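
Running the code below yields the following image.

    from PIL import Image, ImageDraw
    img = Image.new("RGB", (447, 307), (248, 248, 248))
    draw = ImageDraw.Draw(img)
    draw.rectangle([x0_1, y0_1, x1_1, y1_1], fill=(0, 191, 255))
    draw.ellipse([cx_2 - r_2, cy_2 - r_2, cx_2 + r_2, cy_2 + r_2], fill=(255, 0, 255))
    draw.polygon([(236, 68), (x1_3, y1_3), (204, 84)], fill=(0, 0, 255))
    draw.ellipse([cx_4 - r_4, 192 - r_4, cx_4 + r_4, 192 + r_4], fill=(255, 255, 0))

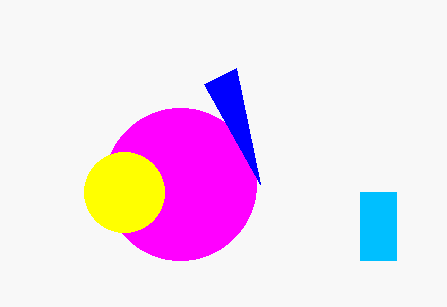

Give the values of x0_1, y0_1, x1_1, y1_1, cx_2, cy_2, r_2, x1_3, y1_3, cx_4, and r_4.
x0_1 = 360; y0_1 = 192; x1_1 = 396; y1_1 = 260; cx_2 = 180; cy_2 = 184; r_2 = 76; x1_3 = 260; y1_3 = 184; cx_4 = 124; r_4 = 40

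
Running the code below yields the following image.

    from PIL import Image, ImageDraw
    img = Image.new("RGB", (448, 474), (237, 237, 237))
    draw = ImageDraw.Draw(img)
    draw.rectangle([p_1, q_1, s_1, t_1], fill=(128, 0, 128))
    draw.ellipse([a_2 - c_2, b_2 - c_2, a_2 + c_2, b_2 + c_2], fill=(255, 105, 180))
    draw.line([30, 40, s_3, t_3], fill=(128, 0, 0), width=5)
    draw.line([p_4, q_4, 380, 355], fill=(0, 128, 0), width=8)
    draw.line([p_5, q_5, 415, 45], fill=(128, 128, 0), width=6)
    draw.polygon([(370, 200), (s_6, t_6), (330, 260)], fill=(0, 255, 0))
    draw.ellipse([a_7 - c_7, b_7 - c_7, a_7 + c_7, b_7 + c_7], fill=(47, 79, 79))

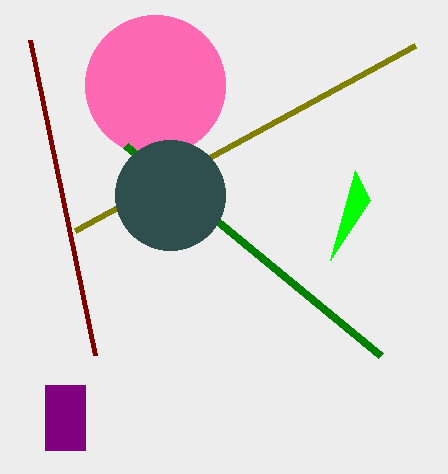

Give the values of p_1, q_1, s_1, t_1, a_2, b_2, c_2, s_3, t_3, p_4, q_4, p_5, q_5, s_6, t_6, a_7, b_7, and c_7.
p_1 = 45, q_1 = 385, s_1 = 85, t_1 = 450, a_2 = 155, b_2 = 85, c_2 = 70, s_3 = 95, t_3 = 355, p_4 = 125, q_4 = 145, p_5 = 75, q_5 = 230, s_6 = 355, t_6 = 170, a_7 = 170, b_7 = 195, c_7 = 55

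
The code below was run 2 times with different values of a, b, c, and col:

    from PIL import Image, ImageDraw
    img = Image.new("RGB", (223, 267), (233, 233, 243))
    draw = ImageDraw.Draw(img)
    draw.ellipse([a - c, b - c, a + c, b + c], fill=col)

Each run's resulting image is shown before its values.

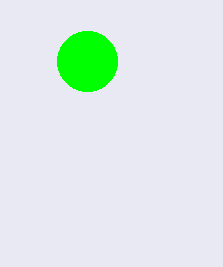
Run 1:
a = 87, b = 61, c = 30, col = 'lime'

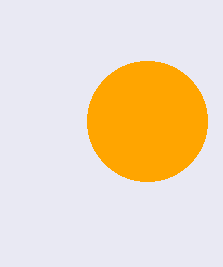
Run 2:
a = 147, b = 121, c = 60, col = 'orange'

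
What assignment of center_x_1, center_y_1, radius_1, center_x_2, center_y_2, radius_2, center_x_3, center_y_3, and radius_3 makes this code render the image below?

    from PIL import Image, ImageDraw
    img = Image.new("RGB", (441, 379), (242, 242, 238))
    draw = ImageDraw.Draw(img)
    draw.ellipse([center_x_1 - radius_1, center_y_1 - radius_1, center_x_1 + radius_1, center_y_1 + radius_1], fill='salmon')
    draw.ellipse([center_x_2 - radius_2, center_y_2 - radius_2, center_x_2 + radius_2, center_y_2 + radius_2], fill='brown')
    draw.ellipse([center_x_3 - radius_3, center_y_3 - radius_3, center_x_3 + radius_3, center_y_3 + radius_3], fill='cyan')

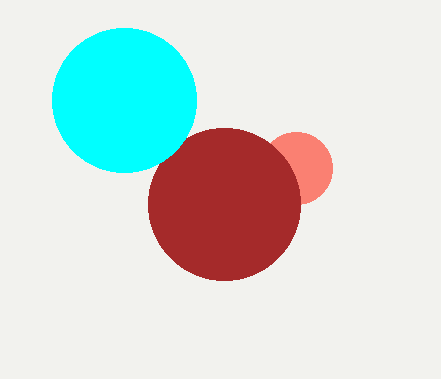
center_x_1 = 296
center_y_1 = 168
radius_1 = 36
center_x_2 = 224
center_y_2 = 204
radius_2 = 76
center_x_3 = 124
center_y_3 = 100
radius_3 = 72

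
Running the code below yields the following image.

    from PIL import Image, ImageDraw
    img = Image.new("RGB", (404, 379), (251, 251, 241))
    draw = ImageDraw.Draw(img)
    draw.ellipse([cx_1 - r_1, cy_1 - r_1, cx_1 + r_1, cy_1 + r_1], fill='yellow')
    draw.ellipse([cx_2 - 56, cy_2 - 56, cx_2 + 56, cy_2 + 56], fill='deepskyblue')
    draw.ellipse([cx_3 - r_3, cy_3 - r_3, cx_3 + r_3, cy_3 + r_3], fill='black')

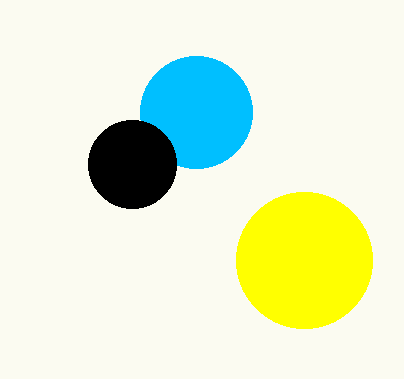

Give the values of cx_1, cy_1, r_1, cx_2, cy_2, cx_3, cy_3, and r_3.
cx_1 = 304
cy_1 = 260
r_1 = 68
cx_2 = 196
cy_2 = 112
cx_3 = 132
cy_3 = 164
r_3 = 44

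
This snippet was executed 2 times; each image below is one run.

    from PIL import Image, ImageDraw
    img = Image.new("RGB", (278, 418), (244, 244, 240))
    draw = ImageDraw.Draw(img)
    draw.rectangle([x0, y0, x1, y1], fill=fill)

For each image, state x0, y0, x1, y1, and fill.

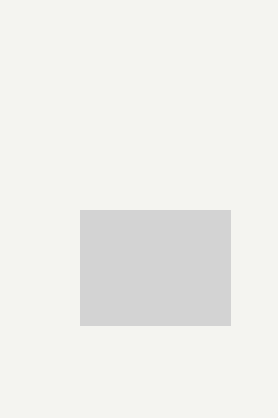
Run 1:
x0 = 80
y0 = 210
x1 = 230
y1 = 325
fill = 'lightgray'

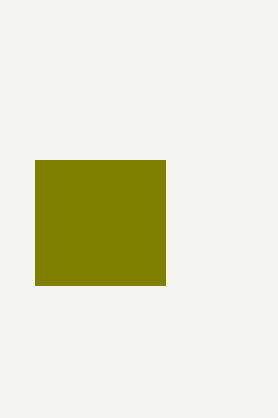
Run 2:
x0 = 35, y0 = 160, x1 = 165, y1 = 285, fill = 'olive'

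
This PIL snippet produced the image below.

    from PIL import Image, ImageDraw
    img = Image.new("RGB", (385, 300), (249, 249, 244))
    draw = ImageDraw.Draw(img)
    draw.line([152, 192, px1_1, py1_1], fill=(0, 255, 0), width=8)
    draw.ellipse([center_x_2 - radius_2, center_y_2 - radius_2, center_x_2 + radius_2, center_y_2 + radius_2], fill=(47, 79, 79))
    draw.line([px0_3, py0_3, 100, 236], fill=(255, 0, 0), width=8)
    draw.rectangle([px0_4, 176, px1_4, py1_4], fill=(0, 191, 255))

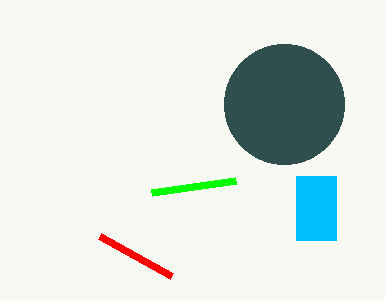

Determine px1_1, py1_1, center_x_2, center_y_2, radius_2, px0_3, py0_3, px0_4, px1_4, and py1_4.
px1_1 = 236
py1_1 = 180
center_x_2 = 284
center_y_2 = 104
radius_2 = 60
px0_3 = 172
py0_3 = 276
px0_4 = 296
px1_4 = 336
py1_4 = 240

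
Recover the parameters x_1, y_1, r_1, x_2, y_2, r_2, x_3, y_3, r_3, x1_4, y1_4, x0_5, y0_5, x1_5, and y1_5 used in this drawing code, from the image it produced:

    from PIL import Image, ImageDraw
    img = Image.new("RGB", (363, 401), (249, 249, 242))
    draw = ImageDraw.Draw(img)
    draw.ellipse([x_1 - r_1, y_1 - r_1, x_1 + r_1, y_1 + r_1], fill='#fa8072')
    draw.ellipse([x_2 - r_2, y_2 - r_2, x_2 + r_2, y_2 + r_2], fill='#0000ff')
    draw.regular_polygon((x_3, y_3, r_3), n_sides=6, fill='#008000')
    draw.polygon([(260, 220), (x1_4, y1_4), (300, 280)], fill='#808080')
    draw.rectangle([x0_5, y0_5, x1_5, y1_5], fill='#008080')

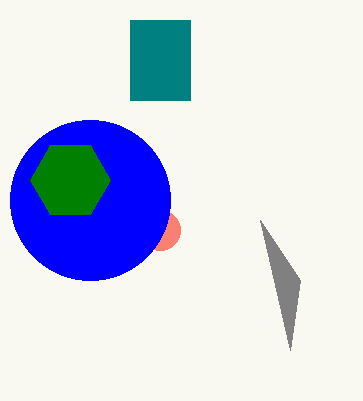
x_1 = 160
y_1 = 230
r_1 = 20
x_2 = 90
y_2 = 200
r_2 = 80
x_3 = 70
y_3 = 180
r_3 = 40
x1_4 = 290
y1_4 = 350
x0_5 = 130
y0_5 = 20
x1_5 = 190
y1_5 = 100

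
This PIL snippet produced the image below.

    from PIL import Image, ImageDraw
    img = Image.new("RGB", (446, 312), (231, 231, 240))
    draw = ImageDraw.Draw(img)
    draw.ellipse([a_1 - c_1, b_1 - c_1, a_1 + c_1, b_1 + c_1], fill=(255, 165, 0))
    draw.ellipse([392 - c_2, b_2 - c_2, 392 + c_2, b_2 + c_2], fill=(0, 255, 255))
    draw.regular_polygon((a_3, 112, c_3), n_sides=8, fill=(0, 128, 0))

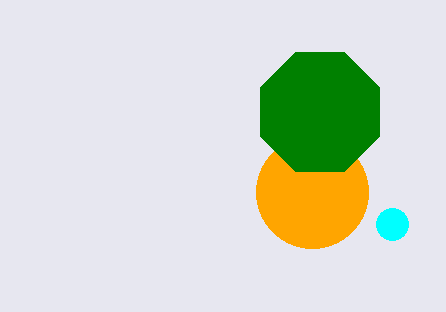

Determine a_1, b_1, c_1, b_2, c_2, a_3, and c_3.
a_1 = 312; b_1 = 192; c_1 = 56; b_2 = 224; c_2 = 16; a_3 = 320; c_3 = 64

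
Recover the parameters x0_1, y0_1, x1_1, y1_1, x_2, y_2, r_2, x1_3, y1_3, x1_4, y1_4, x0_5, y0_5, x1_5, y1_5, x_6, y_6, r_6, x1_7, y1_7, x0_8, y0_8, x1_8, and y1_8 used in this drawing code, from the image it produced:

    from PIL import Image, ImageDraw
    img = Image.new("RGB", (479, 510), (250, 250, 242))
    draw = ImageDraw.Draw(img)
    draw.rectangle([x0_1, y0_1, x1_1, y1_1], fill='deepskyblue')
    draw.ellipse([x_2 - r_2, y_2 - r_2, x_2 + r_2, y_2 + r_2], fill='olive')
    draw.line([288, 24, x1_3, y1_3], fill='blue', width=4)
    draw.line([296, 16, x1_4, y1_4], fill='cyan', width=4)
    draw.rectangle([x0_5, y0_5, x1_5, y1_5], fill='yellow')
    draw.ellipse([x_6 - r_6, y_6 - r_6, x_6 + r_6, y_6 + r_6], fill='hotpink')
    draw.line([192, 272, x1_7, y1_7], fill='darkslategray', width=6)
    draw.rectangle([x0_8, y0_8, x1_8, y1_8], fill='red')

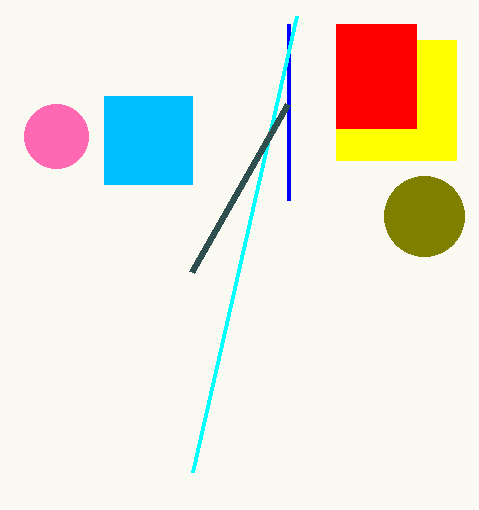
x0_1 = 104, y0_1 = 96, x1_1 = 192, y1_1 = 184, x_2 = 424, y_2 = 216, r_2 = 40, x1_3 = 288, y1_3 = 200, x1_4 = 192, y1_4 = 472, x0_5 = 336, y0_5 = 40, x1_5 = 456, y1_5 = 160, x_6 = 56, y_6 = 136, r_6 = 32, x1_7 = 288, y1_7 = 104, x0_8 = 336, y0_8 = 24, x1_8 = 416, y1_8 = 128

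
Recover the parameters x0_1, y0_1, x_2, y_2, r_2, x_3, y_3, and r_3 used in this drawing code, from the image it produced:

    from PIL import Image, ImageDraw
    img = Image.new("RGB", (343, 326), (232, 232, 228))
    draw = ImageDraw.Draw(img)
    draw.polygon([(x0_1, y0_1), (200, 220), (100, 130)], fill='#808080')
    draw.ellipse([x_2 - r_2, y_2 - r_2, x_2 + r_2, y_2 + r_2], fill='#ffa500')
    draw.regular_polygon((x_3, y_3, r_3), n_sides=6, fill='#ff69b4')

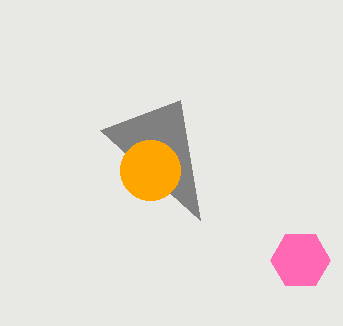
x0_1 = 180
y0_1 = 100
x_2 = 150
y_2 = 170
r_2 = 30
x_3 = 300
y_3 = 260
r_3 = 30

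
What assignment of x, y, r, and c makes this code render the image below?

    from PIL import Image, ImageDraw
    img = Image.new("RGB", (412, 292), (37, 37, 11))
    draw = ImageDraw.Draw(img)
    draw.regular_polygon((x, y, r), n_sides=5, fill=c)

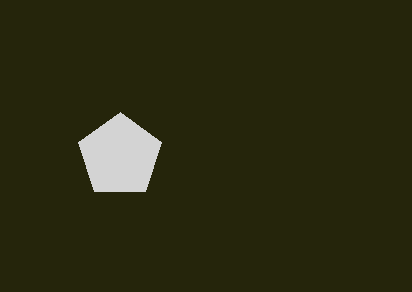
x = 120; y = 156; r = 44; c = 'lightgray'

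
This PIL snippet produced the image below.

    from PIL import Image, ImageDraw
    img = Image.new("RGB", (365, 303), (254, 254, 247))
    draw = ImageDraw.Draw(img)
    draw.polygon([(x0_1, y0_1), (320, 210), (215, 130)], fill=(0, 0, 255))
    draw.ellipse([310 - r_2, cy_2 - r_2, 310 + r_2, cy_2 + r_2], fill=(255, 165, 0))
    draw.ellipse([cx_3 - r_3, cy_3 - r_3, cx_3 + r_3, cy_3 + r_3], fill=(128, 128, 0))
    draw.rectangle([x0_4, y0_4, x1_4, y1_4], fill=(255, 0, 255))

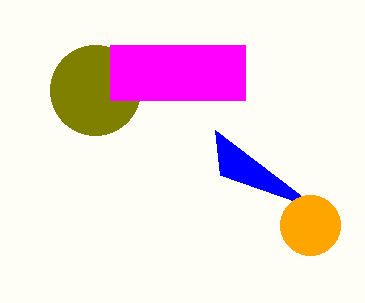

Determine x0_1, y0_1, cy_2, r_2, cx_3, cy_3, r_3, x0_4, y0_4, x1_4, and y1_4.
x0_1 = 220, y0_1 = 175, cy_2 = 225, r_2 = 30, cx_3 = 95, cy_3 = 90, r_3 = 45, x0_4 = 110, y0_4 = 45, x1_4 = 245, y1_4 = 100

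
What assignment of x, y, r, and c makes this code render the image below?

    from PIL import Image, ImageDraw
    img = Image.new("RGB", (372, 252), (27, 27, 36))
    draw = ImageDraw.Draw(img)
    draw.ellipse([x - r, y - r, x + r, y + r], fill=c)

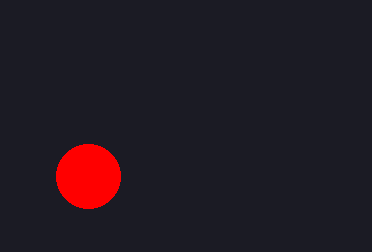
x = 88; y = 176; r = 32; c = 'red'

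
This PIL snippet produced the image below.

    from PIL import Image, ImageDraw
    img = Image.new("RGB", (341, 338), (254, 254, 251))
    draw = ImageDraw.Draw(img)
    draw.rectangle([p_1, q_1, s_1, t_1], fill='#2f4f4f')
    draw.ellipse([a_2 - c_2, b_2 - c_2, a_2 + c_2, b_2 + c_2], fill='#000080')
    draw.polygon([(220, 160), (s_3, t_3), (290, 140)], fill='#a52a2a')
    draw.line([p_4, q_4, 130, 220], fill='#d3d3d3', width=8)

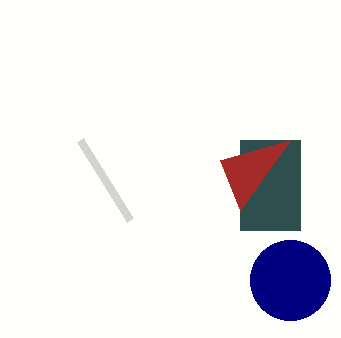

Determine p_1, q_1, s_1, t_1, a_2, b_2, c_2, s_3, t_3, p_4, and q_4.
p_1 = 240, q_1 = 140, s_1 = 300, t_1 = 230, a_2 = 290, b_2 = 280, c_2 = 40, s_3 = 240, t_3 = 210, p_4 = 80, q_4 = 140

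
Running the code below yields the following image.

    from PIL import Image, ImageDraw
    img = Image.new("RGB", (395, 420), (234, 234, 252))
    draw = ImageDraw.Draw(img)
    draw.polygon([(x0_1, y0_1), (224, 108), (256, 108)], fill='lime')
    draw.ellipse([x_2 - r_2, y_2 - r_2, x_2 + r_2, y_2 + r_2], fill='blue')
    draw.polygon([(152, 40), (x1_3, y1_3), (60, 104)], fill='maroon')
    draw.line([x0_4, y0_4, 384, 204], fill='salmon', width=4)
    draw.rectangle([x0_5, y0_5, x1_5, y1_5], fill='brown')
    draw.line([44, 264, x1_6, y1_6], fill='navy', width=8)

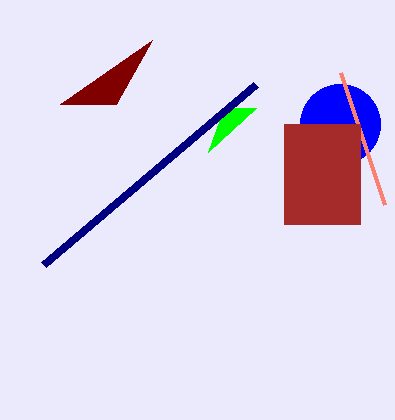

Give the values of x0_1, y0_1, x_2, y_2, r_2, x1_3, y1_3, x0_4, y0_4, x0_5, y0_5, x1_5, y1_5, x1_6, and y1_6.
x0_1 = 208
y0_1 = 152
x_2 = 340
y_2 = 124
r_2 = 40
x1_3 = 116
y1_3 = 104
x0_4 = 340
y0_4 = 72
x0_5 = 284
y0_5 = 124
x1_5 = 360
y1_5 = 224
x1_6 = 256
y1_6 = 84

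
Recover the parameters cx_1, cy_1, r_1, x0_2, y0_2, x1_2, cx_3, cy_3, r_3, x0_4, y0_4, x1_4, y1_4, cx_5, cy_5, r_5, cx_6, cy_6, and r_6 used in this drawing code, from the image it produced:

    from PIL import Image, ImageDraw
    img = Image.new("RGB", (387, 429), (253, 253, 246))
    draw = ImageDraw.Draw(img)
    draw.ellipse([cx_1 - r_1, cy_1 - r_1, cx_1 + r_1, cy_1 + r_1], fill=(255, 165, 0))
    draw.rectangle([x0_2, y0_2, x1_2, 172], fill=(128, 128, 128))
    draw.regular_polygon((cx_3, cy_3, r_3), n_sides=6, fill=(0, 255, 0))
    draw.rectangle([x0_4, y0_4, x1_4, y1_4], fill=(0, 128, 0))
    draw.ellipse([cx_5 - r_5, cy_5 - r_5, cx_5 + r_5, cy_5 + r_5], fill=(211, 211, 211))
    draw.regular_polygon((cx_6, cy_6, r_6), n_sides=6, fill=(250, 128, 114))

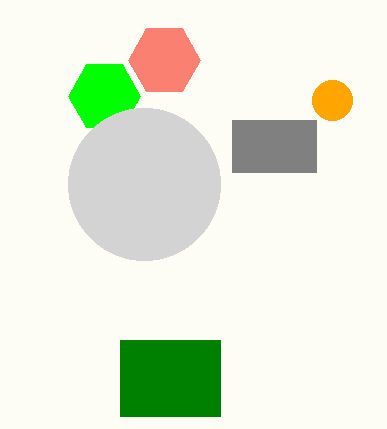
cx_1 = 332; cy_1 = 100; r_1 = 20; x0_2 = 232; y0_2 = 120; x1_2 = 316; cx_3 = 104; cy_3 = 96; r_3 = 36; x0_4 = 120; y0_4 = 340; x1_4 = 220; y1_4 = 416; cx_5 = 144; cy_5 = 184; r_5 = 76; cx_6 = 164; cy_6 = 60; r_6 = 36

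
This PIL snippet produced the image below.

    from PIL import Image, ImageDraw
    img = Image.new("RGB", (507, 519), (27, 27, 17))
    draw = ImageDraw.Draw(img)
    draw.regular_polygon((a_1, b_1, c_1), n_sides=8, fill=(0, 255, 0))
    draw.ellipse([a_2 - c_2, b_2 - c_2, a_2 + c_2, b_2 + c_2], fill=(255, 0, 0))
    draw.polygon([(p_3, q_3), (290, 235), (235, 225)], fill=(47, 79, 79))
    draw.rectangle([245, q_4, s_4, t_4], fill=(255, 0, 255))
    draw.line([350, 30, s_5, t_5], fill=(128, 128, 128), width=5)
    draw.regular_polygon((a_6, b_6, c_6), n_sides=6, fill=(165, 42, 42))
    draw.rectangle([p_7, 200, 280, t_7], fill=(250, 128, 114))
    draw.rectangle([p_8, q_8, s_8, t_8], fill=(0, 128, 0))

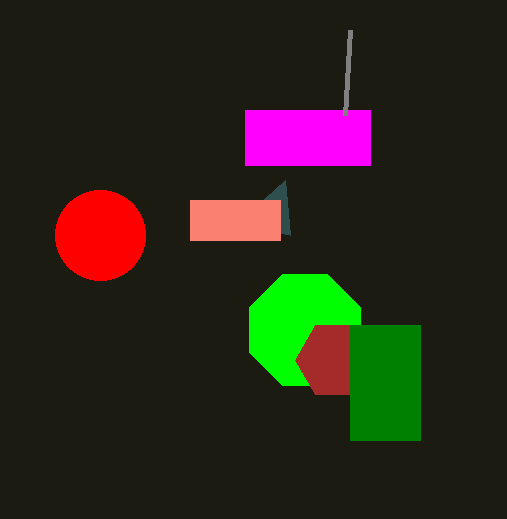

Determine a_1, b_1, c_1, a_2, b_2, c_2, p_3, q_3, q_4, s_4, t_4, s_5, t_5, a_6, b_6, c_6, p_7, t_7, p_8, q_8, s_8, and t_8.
a_1 = 305, b_1 = 330, c_1 = 60, a_2 = 100, b_2 = 235, c_2 = 45, p_3 = 285, q_3 = 180, q_4 = 110, s_4 = 370, t_4 = 165, s_5 = 345, t_5 = 115, a_6 = 335, b_6 = 360, c_6 = 40, p_7 = 190, t_7 = 240, p_8 = 350, q_8 = 325, s_8 = 420, t_8 = 440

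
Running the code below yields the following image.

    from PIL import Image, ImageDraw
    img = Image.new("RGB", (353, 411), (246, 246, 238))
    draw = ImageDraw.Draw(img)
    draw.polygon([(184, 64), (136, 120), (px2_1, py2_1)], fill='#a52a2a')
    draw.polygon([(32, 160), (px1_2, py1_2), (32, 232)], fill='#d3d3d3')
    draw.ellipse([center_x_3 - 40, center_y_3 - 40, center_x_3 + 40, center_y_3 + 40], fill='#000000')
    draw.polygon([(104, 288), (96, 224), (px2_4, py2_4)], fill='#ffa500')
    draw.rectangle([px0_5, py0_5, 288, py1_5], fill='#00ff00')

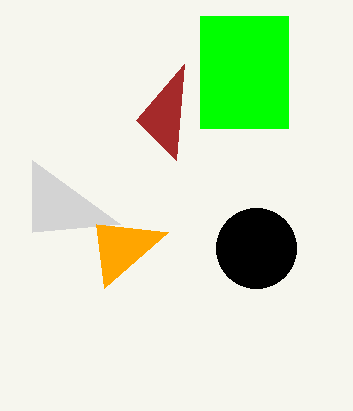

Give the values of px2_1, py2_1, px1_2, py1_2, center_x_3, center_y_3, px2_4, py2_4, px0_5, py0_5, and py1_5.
px2_1 = 176; py2_1 = 160; px1_2 = 120; py1_2 = 224; center_x_3 = 256; center_y_3 = 248; px2_4 = 168; py2_4 = 232; px0_5 = 200; py0_5 = 16; py1_5 = 128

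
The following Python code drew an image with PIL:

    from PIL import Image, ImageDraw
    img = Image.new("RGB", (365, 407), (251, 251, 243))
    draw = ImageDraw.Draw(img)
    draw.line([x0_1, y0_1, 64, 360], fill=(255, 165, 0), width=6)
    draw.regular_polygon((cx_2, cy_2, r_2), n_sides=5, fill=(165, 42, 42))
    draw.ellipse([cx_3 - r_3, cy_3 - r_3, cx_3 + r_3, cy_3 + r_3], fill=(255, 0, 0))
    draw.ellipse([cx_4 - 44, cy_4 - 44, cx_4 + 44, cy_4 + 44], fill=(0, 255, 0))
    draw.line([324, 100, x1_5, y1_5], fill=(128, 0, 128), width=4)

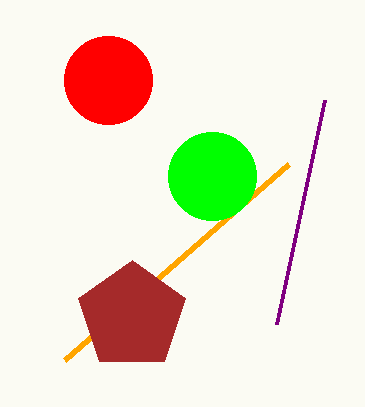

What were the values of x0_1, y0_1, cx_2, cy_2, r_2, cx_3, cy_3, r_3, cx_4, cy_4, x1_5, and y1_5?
x0_1 = 288; y0_1 = 164; cx_2 = 132; cy_2 = 316; r_2 = 56; cx_3 = 108; cy_3 = 80; r_3 = 44; cx_4 = 212; cy_4 = 176; x1_5 = 276; y1_5 = 324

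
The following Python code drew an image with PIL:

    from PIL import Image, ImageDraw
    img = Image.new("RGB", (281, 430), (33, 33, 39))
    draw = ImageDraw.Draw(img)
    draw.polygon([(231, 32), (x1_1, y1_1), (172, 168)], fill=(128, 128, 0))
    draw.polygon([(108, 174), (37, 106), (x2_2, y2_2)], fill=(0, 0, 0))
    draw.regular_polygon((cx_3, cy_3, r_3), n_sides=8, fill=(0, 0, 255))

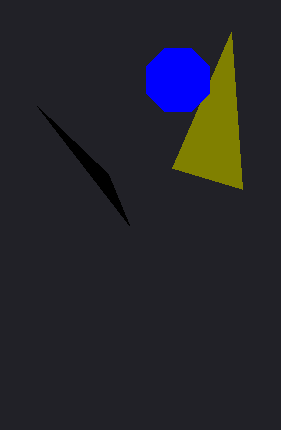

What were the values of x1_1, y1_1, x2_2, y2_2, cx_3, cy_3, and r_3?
x1_1 = 242, y1_1 = 189, x2_2 = 129, y2_2 = 225, cx_3 = 178, cy_3 = 80, r_3 = 34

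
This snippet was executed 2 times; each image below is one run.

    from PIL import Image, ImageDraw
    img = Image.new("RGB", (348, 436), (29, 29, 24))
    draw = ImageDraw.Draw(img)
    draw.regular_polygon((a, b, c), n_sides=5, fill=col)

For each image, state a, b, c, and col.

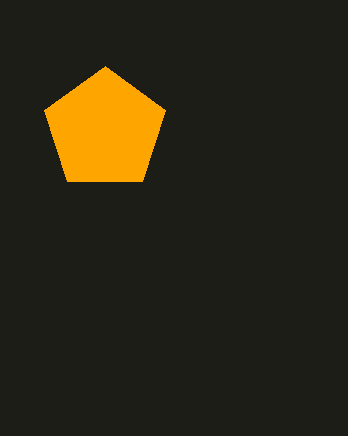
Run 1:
a = 105
b = 130
c = 64
col = 'orange'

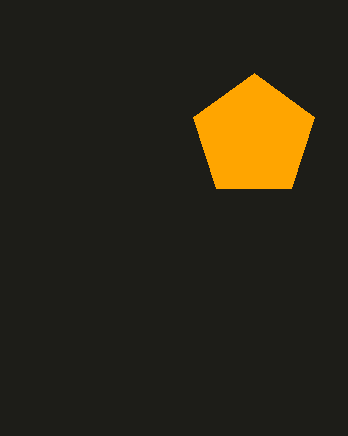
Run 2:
a = 254
b = 137
c = 64
col = 'orange'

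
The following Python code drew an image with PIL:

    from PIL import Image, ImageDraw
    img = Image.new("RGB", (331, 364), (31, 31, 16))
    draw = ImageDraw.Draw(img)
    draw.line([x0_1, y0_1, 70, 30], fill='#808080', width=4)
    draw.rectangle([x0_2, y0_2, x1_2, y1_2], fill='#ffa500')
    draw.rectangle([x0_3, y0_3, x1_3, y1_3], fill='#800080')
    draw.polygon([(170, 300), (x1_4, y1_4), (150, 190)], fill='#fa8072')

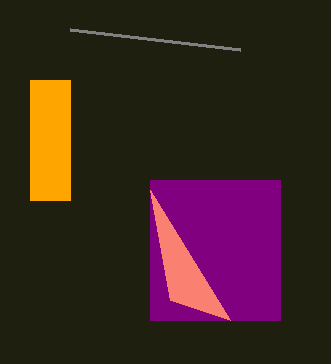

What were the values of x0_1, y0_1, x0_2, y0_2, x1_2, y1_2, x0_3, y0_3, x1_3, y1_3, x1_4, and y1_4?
x0_1 = 240
y0_1 = 50
x0_2 = 30
y0_2 = 80
x1_2 = 70
y1_2 = 200
x0_3 = 150
y0_3 = 180
x1_3 = 280
y1_3 = 320
x1_4 = 230
y1_4 = 320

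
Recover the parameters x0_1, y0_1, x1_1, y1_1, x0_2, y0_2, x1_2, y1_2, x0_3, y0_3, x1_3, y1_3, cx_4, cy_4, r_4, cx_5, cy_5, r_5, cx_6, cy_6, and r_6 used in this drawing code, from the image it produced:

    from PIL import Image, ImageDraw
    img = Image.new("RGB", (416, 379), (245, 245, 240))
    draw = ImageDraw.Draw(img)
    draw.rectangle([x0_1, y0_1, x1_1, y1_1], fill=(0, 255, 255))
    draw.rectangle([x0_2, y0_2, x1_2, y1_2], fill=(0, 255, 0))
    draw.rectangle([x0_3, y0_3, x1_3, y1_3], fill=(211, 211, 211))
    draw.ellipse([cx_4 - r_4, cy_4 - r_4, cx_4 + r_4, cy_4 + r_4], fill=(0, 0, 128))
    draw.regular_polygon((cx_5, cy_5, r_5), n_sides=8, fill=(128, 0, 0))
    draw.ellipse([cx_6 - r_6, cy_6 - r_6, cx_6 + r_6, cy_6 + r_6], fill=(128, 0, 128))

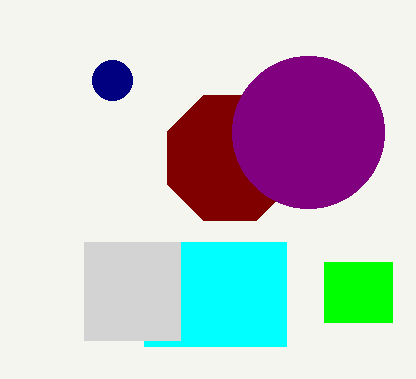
x0_1 = 144; y0_1 = 242; x1_1 = 286; y1_1 = 346; x0_2 = 324; y0_2 = 262; x1_2 = 392; y1_2 = 322; x0_3 = 84; y0_3 = 242; x1_3 = 180; y1_3 = 340; cx_4 = 112; cy_4 = 80; r_4 = 20; cx_5 = 230; cy_5 = 158; r_5 = 68; cx_6 = 308; cy_6 = 132; r_6 = 76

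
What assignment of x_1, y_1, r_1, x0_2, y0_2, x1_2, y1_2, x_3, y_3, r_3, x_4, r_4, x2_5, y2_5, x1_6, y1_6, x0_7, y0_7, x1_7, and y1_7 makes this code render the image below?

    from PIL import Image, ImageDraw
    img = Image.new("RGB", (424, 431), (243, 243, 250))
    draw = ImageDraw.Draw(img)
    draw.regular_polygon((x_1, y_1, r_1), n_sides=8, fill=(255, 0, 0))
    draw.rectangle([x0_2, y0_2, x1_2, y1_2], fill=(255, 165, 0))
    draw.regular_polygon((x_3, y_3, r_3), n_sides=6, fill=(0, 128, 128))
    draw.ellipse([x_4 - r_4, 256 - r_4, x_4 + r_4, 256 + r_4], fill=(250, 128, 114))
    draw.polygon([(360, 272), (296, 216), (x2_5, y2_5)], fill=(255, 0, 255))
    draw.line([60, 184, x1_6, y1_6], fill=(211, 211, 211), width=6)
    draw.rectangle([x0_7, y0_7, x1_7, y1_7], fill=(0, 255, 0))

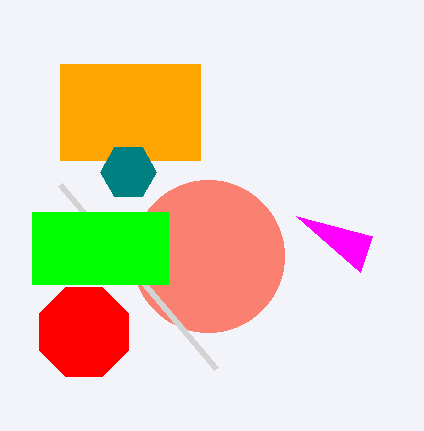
x_1 = 84; y_1 = 332; r_1 = 48; x0_2 = 60; y0_2 = 64; x1_2 = 200; y1_2 = 160; x_3 = 128; y_3 = 172; r_3 = 28; x_4 = 208; r_4 = 76; x2_5 = 372; y2_5 = 236; x1_6 = 216; y1_6 = 368; x0_7 = 32; y0_7 = 212; x1_7 = 168; y1_7 = 284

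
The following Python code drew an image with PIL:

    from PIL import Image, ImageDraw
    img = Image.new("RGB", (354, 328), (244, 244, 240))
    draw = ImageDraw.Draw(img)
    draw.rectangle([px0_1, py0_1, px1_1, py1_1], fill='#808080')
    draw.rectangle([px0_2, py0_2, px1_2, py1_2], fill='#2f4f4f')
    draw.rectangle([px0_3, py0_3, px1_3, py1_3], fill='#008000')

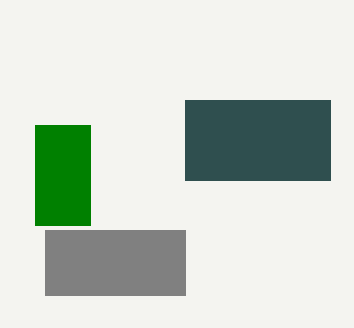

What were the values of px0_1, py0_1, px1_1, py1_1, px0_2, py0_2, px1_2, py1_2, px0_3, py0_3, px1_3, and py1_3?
px0_1 = 45; py0_1 = 230; px1_1 = 185; py1_1 = 295; px0_2 = 185; py0_2 = 100; px1_2 = 330; py1_2 = 180; px0_3 = 35; py0_3 = 125; px1_3 = 90; py1_3 = 225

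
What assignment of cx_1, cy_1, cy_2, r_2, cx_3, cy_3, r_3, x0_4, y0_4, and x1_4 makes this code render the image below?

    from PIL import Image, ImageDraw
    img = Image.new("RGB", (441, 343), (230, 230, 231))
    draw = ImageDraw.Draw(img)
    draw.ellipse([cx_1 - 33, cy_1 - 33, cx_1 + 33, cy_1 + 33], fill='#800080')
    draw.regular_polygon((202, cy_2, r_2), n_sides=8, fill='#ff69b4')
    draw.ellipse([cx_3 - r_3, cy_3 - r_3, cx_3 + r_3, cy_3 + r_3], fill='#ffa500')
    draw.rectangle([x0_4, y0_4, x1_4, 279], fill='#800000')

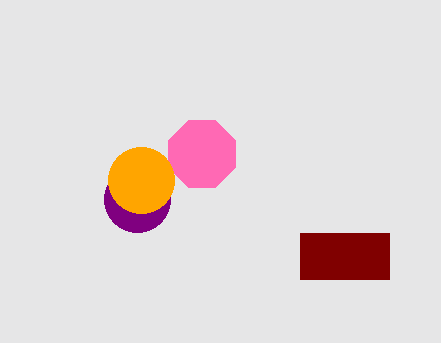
cx_1 = 137; cy_1 = 199; cy_2 = 154; r_2 = 36; cx_3 = 141; cy_3 = 180; r_3 = 33; x0_4 = 300; y0_4 = 233; x1_4 = 389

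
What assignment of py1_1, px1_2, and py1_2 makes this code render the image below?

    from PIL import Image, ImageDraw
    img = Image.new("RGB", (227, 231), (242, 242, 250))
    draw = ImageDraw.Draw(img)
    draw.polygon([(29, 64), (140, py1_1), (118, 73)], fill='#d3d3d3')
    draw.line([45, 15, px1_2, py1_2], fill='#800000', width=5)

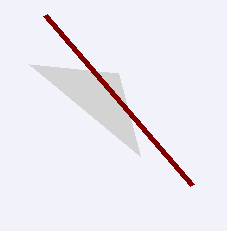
py1_1 = 156
px1_2 = 192
py1_2 = 185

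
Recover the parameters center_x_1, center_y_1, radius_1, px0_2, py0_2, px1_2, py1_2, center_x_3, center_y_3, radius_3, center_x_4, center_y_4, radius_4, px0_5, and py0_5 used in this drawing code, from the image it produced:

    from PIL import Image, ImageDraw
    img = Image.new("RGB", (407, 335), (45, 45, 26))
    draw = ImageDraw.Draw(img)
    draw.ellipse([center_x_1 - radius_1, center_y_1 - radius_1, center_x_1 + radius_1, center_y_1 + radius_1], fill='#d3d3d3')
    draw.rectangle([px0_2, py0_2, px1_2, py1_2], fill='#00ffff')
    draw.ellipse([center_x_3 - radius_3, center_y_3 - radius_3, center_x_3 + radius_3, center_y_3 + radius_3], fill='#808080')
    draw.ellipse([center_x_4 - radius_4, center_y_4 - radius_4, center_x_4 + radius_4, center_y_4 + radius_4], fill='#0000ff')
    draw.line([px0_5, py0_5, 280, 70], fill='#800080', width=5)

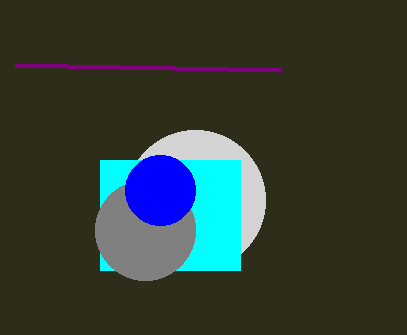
center_x_1 = 195, center_y_1 = 200, radius_1 = 70, px0_2 = 100, py0_2 = 160, px1_2 = 240, py1_2 = 270, center_x_3 = 145, center_y_3 = 230, radius_3 = 50, center_x_4 = 160, center_y_4 = 190, radius_4 = 35, px0_5 = 15, py0_5 = 65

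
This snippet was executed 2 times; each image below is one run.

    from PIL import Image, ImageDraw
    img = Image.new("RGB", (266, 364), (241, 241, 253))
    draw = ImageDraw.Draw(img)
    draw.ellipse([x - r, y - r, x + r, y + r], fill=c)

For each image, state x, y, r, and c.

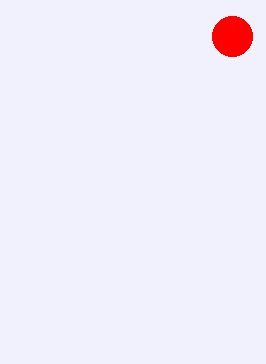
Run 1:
x = 232
y = 36
r = 20
c = 'red'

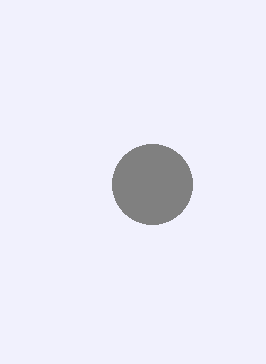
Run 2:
x = 152; y = 184; r = 40; c = 'gray'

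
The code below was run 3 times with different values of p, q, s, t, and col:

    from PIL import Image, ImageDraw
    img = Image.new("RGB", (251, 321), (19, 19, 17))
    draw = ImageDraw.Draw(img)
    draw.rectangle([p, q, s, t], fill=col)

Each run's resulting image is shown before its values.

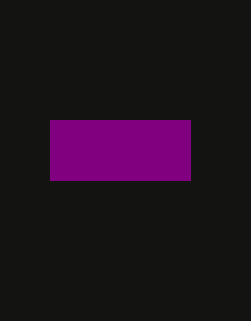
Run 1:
p = 50; q = 120; s = 190; t = 180; col = 'purple'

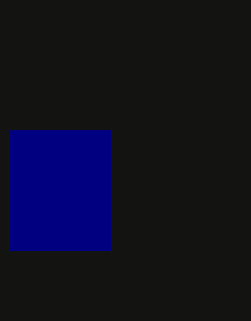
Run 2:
p = 10; q = 130; s = 110; t = 250; col = 'navy'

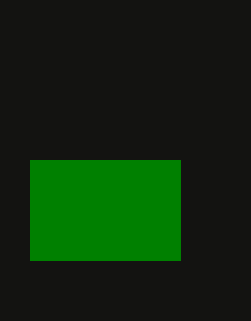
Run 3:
p = 30, q = 160, s = 180, t = 260, col = 'green'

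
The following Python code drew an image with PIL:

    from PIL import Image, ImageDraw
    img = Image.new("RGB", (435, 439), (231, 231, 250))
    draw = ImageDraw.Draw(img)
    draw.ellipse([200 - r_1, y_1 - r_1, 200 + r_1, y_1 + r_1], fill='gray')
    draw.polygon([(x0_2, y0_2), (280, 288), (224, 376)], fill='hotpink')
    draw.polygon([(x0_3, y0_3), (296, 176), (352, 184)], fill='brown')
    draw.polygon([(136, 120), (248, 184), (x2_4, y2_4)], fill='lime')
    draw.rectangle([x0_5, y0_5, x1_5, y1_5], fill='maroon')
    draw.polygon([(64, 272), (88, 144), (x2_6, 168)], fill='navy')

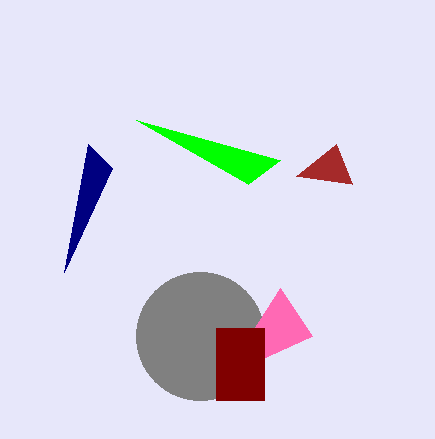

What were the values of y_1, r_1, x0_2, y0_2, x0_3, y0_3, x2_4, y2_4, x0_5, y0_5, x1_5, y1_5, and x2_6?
y_1 = 336
r_1 = 64
x0_2 = 312
y0_2 = 336
x0_3 = 336
y0_3 = 144
x2_4 = 280
y2_4 = 160
x0_5 = 216
y0_5 = 328
x1_5 = 264
y1_5 = 400
x2_6 = 112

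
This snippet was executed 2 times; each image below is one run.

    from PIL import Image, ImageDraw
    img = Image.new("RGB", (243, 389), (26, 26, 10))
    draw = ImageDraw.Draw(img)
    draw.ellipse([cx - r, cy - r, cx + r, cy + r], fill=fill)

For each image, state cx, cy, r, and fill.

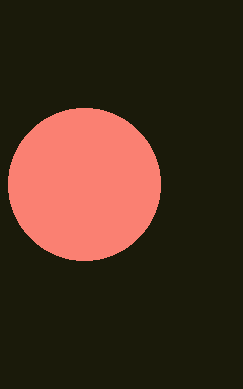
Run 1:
cx = 84, cy = 184, r = 76, fill = 'salmon'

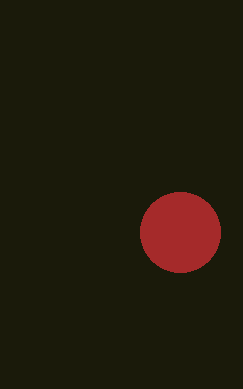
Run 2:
cx = 180
cy = 232
r = 40
fill = 'brown'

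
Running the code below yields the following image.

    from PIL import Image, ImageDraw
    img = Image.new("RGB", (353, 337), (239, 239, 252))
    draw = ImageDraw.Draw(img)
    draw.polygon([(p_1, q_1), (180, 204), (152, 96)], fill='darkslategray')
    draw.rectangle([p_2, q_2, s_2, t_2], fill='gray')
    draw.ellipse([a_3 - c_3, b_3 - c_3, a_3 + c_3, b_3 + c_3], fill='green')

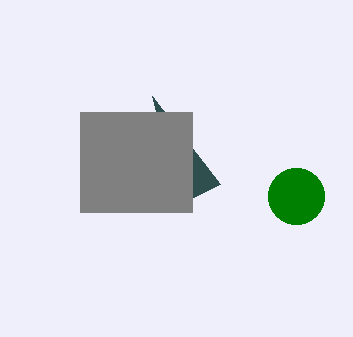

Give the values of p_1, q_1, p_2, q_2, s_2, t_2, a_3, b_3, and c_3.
p_1 = 220, q_1 = 184, p_2 = 80, q_2 = 112, s_2 = 192, t_2 = 212, a_3 = 296, b_3 = 196, c_3 = 28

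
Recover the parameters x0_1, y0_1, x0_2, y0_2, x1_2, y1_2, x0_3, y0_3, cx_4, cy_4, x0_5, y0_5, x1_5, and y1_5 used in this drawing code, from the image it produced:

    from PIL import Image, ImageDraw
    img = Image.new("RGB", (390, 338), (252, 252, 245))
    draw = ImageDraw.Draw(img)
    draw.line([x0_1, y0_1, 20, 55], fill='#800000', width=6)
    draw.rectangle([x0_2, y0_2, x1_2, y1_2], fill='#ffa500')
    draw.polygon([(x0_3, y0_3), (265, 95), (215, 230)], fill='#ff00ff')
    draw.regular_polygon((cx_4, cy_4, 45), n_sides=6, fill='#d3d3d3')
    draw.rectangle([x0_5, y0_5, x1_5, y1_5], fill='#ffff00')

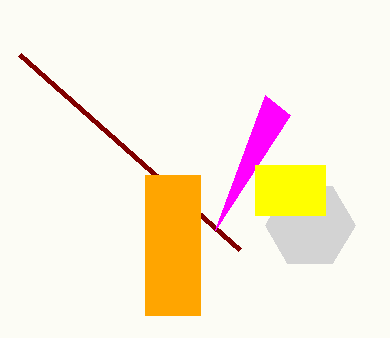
x0_1 = 240
y0_1 = 250
x0_2 = 145
y0_2 = 175
x1_2 = 200
y1_2 = 315
x0_3 = 290
y0_3 = 115
cx_4 = 310
cy_4 = 225
x0_5 = 255
y0_5 = 165
x1_5 = 325
y1_5 = 215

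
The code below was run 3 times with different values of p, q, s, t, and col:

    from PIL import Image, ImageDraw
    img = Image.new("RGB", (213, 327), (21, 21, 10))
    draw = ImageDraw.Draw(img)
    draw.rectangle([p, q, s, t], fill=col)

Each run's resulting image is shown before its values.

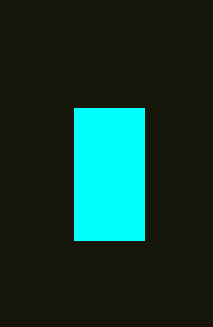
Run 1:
p = 74
q = 108
s = 144
t = 240
col = 'cyan'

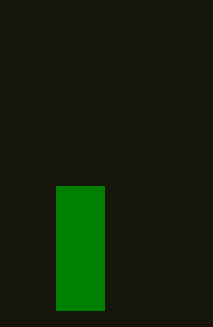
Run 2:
p = 56, q = 186, s = 104, t = 310, col = 'green'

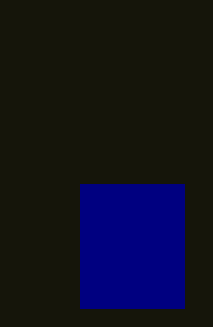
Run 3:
p = 80; q = 184; s = 184; t = 308; col = 'navy'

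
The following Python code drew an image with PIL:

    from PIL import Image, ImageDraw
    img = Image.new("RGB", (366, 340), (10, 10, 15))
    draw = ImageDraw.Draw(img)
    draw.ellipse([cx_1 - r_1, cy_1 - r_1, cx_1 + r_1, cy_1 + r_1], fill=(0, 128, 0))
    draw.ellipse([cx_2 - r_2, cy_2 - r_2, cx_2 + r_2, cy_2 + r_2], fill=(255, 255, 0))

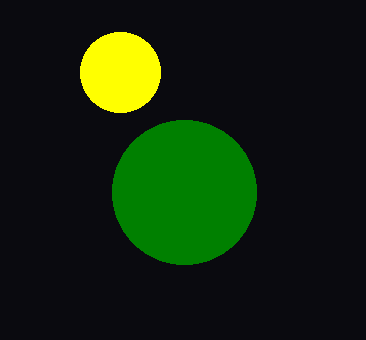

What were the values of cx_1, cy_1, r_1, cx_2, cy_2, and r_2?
cx_1 = 184, cy_1 = 192, r_1 = 72, cx_2 = 120, cy_2 = 72, r_2 = 40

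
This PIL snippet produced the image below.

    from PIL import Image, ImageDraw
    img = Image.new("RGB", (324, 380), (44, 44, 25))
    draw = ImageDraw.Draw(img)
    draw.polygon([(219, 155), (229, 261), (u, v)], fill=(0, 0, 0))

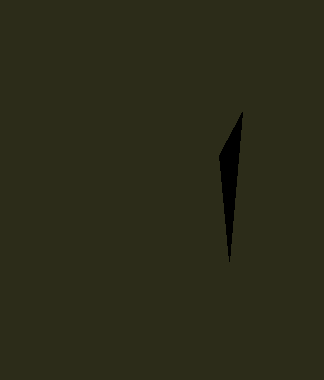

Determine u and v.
u = 242, v = 112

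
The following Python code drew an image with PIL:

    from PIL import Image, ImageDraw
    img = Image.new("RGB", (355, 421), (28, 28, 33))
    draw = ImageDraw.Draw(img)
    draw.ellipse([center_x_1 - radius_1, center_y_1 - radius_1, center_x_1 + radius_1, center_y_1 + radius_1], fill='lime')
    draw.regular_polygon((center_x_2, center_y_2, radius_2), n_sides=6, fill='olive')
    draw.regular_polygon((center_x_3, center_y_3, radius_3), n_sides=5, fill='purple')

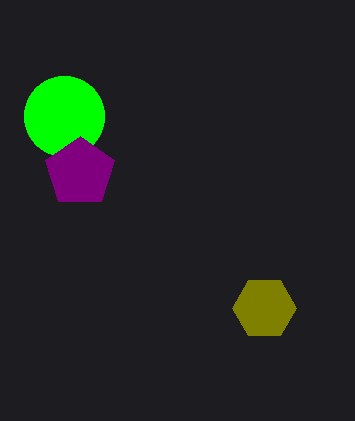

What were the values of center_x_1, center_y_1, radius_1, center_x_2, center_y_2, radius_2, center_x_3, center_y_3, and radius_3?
center_x_1 = 64; center_y_1 = 116; radius_1 = 40; center_x_2 = 264; center_y_2 = 308; radius_2 = 32; center_x_3 = 80; center_y_3 = 172; radius_3 = 36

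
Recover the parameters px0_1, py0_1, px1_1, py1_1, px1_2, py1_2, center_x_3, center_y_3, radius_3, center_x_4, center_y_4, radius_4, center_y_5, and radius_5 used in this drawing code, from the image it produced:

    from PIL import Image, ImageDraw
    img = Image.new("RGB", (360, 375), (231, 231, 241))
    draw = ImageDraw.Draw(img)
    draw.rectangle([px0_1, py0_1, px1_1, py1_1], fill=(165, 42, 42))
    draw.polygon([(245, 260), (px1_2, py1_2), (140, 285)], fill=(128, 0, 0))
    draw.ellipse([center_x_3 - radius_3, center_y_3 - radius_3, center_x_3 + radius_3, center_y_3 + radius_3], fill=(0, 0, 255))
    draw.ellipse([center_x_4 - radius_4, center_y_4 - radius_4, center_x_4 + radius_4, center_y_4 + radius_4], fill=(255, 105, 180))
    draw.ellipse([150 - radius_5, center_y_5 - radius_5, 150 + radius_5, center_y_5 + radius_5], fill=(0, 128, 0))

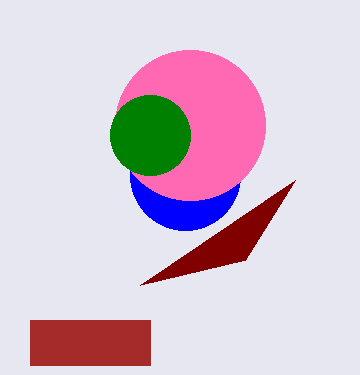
px0_1 = 30; py0_1 = 320; px1_1 = 150; py1_1 = 365; px1_2 = 295; py1_2 = 180; center_x_3 = 185; center_y_3 = 175; radius_3 = 55; center_x_4 = 190; center_y_4 = 125; radius_4 = 75; center_y_5 = 135; radius_5 = 40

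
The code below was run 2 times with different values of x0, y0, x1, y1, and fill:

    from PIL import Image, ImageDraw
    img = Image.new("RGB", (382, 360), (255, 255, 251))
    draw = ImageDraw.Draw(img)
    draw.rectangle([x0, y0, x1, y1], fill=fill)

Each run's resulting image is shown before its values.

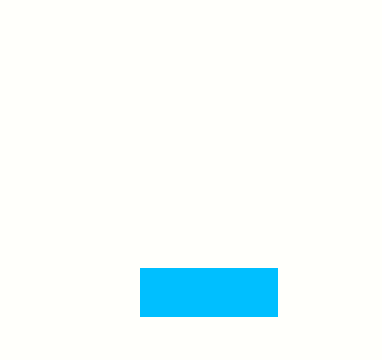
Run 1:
x0 = 140
y0 = 268
x1 = 277
y1 = 316
fill = 'deepskyblue'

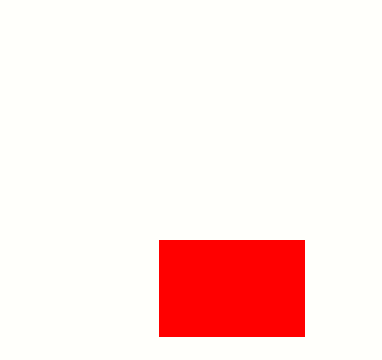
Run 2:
x0 = 159; y0 = 240; x1 = 304; y1 = 336; fill = 'red'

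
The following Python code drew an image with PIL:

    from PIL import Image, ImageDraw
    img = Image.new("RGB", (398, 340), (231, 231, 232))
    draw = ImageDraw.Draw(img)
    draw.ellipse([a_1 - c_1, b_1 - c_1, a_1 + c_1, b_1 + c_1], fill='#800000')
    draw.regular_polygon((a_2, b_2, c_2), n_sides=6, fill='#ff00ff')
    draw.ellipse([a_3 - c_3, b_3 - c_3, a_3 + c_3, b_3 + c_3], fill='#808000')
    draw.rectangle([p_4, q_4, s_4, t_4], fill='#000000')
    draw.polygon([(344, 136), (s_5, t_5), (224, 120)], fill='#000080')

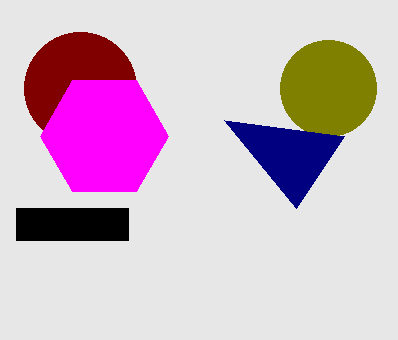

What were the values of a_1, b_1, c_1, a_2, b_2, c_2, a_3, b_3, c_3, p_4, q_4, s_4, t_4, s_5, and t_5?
a_1 = 80; b_1 = 88; c_1 = 56; a_2 = 104; b_2 = 136; c_2 = 64; a_3 = 328; b_3 = 88; c_3 = 48; p_4 = 16; q_4 = 208; s_4 = 128; t_4 = 240; s_5 = 296; t_5 = 208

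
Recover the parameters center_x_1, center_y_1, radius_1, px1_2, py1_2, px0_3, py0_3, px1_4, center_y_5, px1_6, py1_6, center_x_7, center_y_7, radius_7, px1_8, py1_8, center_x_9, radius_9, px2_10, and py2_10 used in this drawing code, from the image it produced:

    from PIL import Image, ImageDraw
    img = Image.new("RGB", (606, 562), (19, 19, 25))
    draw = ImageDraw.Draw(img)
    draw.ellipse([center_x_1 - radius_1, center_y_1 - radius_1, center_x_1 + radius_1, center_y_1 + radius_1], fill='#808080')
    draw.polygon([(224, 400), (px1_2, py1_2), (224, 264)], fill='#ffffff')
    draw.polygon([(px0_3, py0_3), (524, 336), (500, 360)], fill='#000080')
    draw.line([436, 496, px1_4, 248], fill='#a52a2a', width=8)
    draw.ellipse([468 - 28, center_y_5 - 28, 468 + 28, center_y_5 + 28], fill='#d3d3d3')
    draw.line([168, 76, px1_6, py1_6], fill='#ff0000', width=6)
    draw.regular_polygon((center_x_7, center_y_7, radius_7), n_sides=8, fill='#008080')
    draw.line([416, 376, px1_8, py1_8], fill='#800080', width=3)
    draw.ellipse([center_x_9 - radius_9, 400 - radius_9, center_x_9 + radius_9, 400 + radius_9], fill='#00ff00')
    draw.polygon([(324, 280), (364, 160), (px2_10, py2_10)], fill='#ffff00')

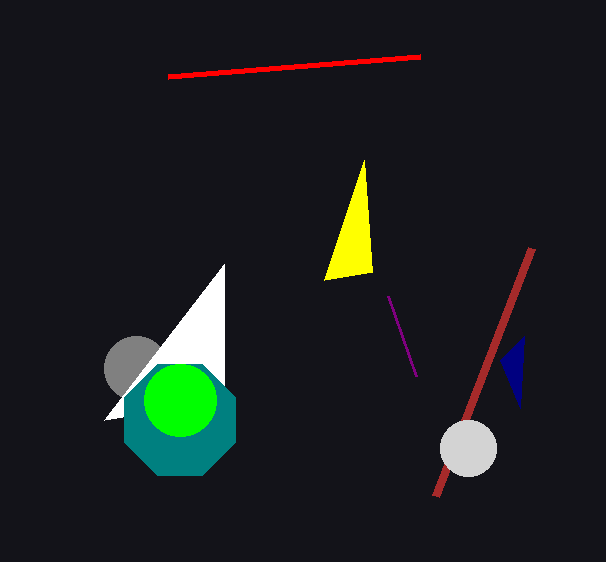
center_x_1 = 136, center_y_1 = 368, radius_1 = 32, px1_2 = 104, py1_2 = 420, px0_3 = 520, py0_3 = 408, px1_4 = 532, center_y_5 = 448, px1_6 = 420, py1_6 = 56, center_x_7 = 180, center_y_7 = 420, radius_7 = 60, px1_8 = 388, py1_8 = 296, center_x_9 = 180, radius_9 = 36, px2_10 = 372, py2_10 = 272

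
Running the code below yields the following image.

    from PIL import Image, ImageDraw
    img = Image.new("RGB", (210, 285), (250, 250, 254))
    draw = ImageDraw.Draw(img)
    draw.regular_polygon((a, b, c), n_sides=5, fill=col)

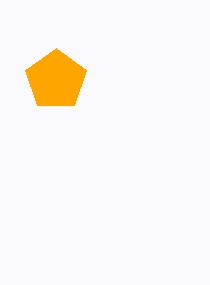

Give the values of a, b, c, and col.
a = 56
b = 80
c = 32
col = 'orange'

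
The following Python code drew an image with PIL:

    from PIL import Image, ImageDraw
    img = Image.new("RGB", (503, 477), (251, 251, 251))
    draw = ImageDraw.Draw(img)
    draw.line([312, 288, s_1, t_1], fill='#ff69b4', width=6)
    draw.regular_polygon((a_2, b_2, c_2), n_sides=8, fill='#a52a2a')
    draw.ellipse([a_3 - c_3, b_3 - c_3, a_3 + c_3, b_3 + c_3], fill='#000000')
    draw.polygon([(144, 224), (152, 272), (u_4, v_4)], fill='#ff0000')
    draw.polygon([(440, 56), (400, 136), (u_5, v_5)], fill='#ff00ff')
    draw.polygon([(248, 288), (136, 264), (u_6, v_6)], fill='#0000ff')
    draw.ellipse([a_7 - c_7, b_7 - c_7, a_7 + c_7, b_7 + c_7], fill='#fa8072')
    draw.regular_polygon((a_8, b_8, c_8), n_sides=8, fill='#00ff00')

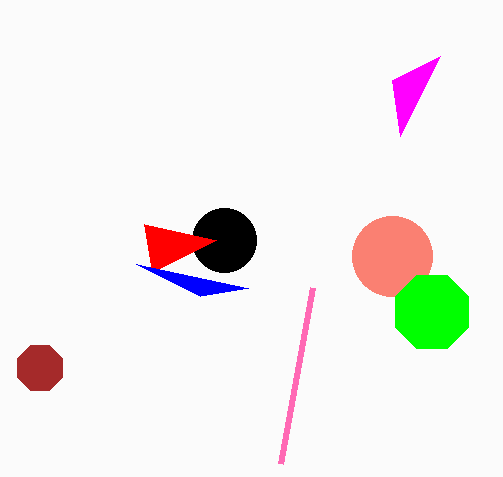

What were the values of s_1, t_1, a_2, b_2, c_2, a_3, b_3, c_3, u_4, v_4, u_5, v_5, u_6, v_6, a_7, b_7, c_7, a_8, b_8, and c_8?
s_1 = 280; t_1 = 464; a_2 = 40; b_2 = 368; c_2 = 24; a_3 = 224; b_3 = 240; c_3 = 32; u_4 = 216; v_4 = 240; u_5 = 392; v_5 = 80; u_6 = 200; v_6 = 296; a_7 = 392; b_7 = 256; c_7 = 40; a_8 = 432; b_8 = 312; c_8 = 40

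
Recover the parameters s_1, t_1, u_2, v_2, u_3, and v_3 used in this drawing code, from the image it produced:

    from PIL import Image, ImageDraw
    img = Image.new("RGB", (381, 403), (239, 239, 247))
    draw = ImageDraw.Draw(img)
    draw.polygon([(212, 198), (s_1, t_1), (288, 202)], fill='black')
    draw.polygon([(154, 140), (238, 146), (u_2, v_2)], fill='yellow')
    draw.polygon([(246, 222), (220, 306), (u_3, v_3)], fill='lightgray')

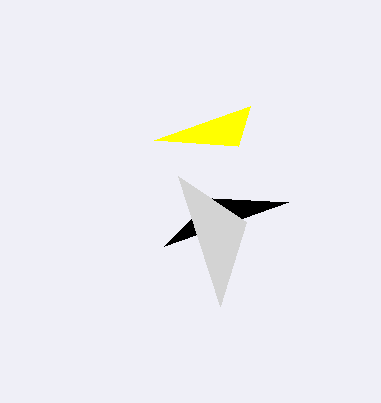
s_1 = 164, t_1 = 246, u_2 = 250, v_2 = 106, u_3 = 178, v_3 = 176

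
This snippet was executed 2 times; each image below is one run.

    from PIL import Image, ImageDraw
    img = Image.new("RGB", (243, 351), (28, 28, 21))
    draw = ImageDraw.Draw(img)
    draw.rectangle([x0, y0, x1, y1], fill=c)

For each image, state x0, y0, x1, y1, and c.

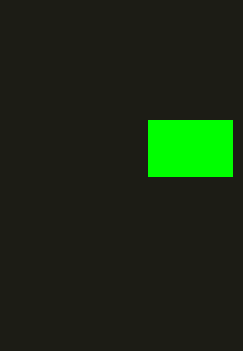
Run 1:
x0 = 148, y0 = 120, x1 = 232, y1 = 176, c = 'lime'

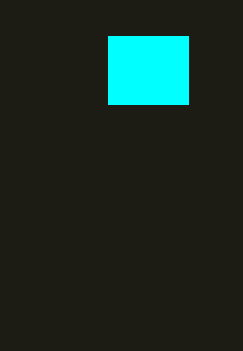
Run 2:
x0 = 108, y0 = 36, x1 = 188, y1 = 104, c = 'cyan'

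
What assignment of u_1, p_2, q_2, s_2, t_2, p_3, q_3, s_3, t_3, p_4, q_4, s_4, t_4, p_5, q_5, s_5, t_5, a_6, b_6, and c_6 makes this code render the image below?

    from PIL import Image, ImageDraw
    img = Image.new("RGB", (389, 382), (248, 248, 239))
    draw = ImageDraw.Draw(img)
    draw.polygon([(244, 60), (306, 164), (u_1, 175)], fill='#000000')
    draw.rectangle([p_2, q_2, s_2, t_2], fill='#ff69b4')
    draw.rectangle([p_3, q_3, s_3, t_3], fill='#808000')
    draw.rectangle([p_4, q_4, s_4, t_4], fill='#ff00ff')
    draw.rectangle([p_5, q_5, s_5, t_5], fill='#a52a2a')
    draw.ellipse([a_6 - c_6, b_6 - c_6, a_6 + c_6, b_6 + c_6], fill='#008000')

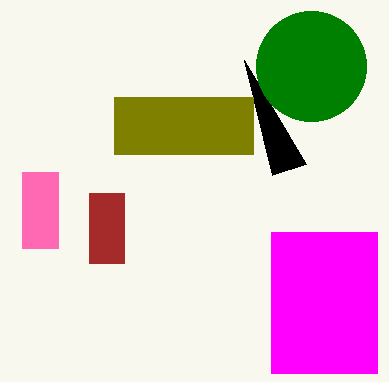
u_1 = 272; p_2 = 22; q_2 = 172; s_2 = 58; t_2 = 248; p_3 = 114; q_3 = 97; s_3 = 253; t_3 = 154; p_4 = 271; q_4 = 232; s_4 = 377; t_4 = 373; p_5 = 89; q_5 = 193; s_5 = 124; t_5 = 263; a_6 = 311; b_6 = 66; c_6 = 55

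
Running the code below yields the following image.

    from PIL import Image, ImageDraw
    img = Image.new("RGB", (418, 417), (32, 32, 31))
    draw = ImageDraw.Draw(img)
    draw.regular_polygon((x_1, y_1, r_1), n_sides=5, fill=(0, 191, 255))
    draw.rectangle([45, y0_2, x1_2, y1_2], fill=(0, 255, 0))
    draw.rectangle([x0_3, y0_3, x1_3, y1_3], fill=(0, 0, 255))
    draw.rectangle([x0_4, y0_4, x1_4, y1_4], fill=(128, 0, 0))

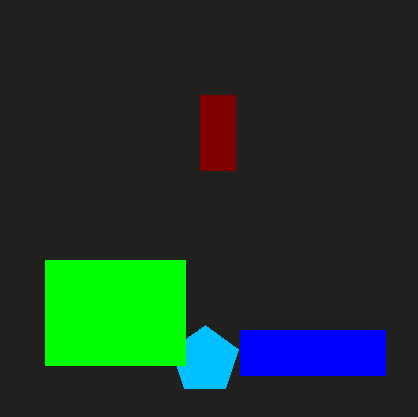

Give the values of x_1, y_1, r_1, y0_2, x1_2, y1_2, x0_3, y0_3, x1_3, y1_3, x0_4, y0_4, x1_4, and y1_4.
x_1 = 205; y_1 = 360; r_1 = 35; y0_2 = 260; x1_2 = 185; y1_2 = 365; x0_3 = 240; y0_3 = 330; x1_3 = 385; y1_3 = 375; x0_4 = 200; y0_4 = 95; x1_4 = 235; y1_4 = 170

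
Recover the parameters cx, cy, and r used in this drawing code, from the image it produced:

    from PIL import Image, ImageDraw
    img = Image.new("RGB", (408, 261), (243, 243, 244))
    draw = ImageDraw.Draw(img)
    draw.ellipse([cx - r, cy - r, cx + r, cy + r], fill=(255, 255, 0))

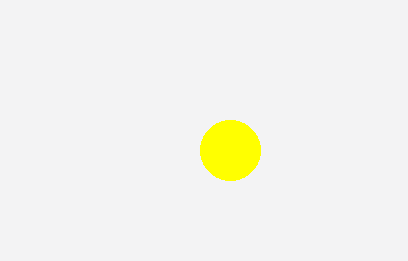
cx = 230
cy = 150
r = 30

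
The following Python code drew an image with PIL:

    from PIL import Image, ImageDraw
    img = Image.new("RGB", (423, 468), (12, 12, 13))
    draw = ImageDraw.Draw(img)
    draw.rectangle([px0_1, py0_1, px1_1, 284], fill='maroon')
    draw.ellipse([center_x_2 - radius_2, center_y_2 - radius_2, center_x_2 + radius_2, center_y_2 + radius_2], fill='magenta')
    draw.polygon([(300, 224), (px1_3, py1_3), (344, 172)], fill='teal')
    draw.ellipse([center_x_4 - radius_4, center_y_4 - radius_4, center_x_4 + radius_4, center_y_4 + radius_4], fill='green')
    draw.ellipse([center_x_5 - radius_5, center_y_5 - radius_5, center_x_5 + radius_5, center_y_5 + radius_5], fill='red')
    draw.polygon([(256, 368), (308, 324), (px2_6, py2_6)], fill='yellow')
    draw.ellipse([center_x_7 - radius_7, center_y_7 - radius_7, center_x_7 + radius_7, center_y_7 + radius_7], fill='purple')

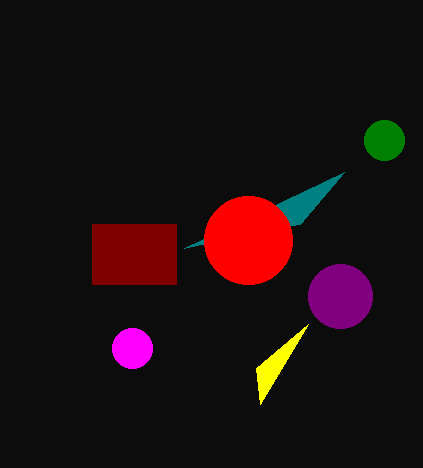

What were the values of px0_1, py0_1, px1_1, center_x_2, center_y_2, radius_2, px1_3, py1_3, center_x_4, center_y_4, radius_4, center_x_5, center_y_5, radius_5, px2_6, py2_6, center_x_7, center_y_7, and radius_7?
px0_1 = 92
py0_1 = 224
px1_1 = 176
center_x_2 = 132
center_y_2 = 348
radius_2 = 20
px1_3 = 184
py1_3 = 248
center_x_4 = 384
center_y_4 = 140
radius_4 = 20
center_x_5 = 248
center_y_5 = 240
radius_5 = 44
px2_6 = 260
py2_6 = 404
center_x_7 = 340
center_y_7 = 296
radius_7 = 32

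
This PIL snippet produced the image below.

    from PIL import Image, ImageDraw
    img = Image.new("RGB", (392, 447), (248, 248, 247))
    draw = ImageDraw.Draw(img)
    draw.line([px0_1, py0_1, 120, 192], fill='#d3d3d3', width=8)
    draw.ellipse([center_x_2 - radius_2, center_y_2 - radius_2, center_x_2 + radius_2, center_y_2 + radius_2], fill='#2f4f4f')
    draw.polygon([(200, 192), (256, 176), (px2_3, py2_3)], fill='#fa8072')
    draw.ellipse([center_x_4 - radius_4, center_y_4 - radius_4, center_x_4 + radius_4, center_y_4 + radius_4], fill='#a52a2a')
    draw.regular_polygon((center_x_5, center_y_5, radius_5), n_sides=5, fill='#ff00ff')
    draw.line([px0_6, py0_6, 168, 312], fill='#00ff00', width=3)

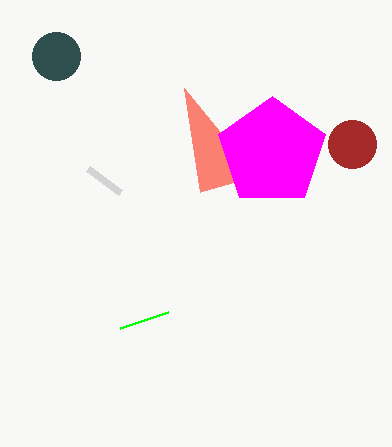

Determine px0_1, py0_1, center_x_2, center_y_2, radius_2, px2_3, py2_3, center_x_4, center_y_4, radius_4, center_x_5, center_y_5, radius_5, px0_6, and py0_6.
px0_1 = 88
py0_1 = 168
center_x_2 = 56
center_y_2 = 56
radius_2 = 24
px2_3 = 184
py2_3 = 88
center_x_4 = 352
center_y_4 = 144
radius_4 = 24
center_x_5 = 272
center_y_5 = 152
radius_5 = 56
px0_6 = 120
py0_6 = 328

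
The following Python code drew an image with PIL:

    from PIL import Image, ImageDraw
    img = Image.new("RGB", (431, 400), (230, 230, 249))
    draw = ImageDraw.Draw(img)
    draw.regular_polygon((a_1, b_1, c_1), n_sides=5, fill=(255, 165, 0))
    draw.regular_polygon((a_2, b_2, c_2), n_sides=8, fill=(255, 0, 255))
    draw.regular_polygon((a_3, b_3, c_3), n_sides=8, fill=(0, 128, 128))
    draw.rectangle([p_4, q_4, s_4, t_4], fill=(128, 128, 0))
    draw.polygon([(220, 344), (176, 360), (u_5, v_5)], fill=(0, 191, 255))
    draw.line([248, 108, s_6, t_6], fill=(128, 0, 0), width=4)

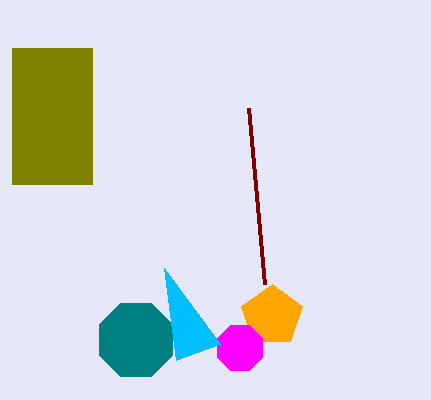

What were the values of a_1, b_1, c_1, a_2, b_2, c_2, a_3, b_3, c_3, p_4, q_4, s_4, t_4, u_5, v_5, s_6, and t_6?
a_1 = 272, b_1 = 316, c_1 = 32, a_2 = 240, b_2 = 348, c_2 = 24, a_3 = 136, b_3 = 340, c_3 = 40, p_4 = 12, q_4 = 48, s_4 = 92, t_4 = 184, u_5 = 164, v_5 = 268, s_6 = 264, t_6 = 284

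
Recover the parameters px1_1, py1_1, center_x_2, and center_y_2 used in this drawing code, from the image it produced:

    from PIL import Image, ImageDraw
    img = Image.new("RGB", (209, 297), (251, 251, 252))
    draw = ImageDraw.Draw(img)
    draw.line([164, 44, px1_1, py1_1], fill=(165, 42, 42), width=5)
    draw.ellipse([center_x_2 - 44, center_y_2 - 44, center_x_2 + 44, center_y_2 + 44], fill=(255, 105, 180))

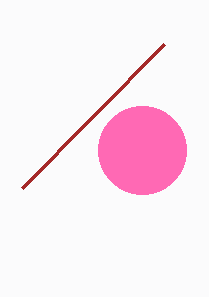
px1_1 = 22, py1_1 = 188, center_x_2 = 142, center_y_2 = 150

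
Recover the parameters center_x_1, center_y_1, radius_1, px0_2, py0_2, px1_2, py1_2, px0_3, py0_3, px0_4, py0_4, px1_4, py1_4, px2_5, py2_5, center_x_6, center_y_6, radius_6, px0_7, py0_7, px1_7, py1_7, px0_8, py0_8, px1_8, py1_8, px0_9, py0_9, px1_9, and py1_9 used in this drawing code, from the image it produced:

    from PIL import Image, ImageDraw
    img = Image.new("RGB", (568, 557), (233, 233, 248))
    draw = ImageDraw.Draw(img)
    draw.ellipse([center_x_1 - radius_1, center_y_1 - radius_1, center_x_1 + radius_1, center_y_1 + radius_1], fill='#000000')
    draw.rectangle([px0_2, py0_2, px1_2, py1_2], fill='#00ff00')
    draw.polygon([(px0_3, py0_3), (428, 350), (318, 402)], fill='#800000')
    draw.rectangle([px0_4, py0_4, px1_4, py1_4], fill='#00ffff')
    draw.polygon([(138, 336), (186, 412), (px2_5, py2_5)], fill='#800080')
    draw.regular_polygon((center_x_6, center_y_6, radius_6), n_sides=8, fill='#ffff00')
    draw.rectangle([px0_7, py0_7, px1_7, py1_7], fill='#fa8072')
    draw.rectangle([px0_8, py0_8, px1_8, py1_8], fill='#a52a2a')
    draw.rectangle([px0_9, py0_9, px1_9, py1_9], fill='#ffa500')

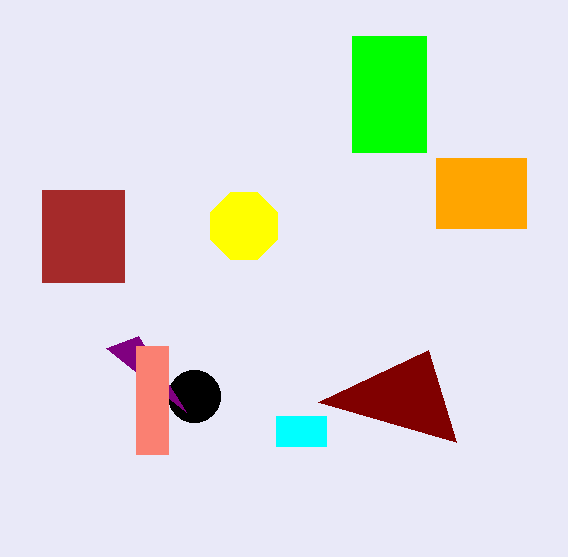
center_x_1 = 194
center_y_1 = 396
radius_1 = 26
px0_2 = 352
py0_2 = 36
px1_2 = 426
py1_2 = 152
px0_3 = 456
py0_3 = 442
px0_4 = 276
py0_4 = 416
px1_4 = 326
py1_4 = 446
px2_5 = 106
py2_5 = 348
center_x_6 = 244
center_y_6 = 226
radius_6 = 36
px0_7 = 136
py0_7 = 346
px1_7 = 168
py1_7 = 454
px0_8 = 42
py0_8 = 190
px1_8 = 124
py1_8 = 282
px0_9 = 436
py0_9 = 158
px1_9 = 526
py1_9 = 228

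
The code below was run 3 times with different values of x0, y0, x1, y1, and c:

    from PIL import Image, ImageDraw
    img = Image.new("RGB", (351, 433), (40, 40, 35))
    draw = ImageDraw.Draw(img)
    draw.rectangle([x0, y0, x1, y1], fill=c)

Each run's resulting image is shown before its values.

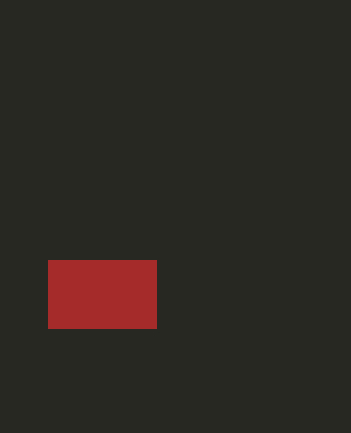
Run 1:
x0 = 48
y0 = 260
x1 = 156
y1 = 328
c = 'brown'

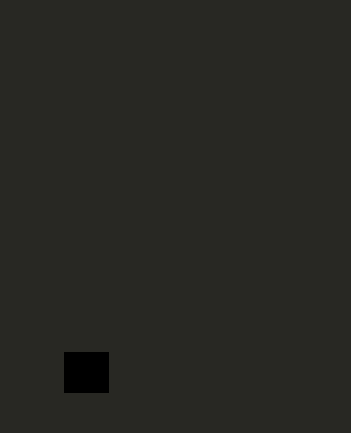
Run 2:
x0 = 64; y0 = 352; x1 = 108; y1 = 392; c = 'black'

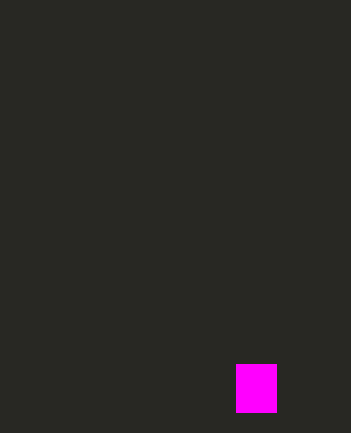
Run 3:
x0 = 236
y0 = 364
x1 = 276
y1 = 412
c = 'magenta'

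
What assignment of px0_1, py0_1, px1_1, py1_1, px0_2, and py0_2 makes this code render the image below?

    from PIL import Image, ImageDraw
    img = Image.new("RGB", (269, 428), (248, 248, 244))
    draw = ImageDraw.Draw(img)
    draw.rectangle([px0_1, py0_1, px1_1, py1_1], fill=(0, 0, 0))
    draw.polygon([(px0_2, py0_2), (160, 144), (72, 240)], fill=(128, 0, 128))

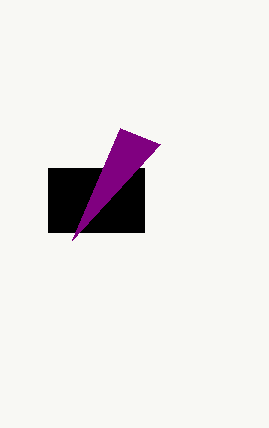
px0_1 = 48
py0_1 = 168
px1_1 = 144
py1_1 = 232
px0_2 = 120
py0_2 = 128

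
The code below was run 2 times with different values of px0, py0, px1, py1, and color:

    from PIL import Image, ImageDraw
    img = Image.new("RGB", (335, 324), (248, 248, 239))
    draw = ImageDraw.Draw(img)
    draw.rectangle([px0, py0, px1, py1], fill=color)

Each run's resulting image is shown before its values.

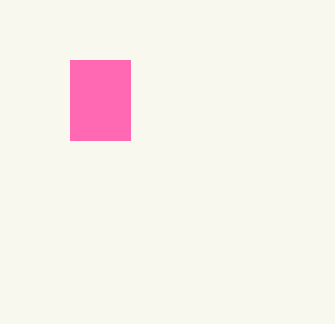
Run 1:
px0 = 70; py0 = 60; px1 = 130; py1 = 140; color = 'hotpink'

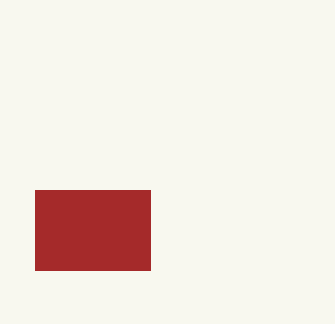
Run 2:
px0 = 35, py0 = 190, px1 = 150, py1 = 270, color = 'brown'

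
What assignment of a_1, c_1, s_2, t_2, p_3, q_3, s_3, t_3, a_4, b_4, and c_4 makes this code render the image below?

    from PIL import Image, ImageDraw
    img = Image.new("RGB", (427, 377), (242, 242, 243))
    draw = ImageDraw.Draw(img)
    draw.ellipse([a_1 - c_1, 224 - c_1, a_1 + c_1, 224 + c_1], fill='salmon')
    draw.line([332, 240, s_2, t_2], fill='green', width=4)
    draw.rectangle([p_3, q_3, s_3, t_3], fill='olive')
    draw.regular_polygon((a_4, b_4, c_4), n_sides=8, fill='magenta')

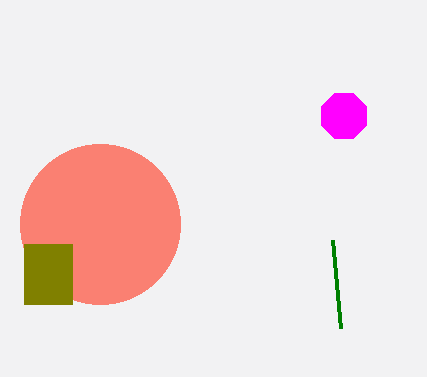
a_1 = 100
c_1 = 80
s_2 = 340
t_2 = 328
p_3 = 24
q_3 = 244
s_3 = 72
t_3 = 304
a_4 = 344
b_4 = 116
c_4 = 24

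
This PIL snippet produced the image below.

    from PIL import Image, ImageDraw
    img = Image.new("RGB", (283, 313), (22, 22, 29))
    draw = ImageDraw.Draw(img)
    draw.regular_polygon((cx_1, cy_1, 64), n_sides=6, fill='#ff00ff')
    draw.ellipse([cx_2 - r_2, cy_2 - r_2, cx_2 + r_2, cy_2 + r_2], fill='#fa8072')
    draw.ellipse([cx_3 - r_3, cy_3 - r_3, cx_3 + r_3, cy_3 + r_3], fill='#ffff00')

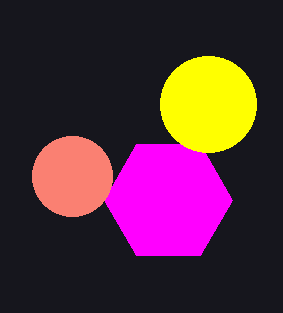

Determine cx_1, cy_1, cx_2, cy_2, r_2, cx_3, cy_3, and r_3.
cx_1 = 168
cy_1 = 200
cx_2 = 72
cy_2 = 176
r_2 = 40
cx_3 = 208
cy_3 = 104
r_3 = 48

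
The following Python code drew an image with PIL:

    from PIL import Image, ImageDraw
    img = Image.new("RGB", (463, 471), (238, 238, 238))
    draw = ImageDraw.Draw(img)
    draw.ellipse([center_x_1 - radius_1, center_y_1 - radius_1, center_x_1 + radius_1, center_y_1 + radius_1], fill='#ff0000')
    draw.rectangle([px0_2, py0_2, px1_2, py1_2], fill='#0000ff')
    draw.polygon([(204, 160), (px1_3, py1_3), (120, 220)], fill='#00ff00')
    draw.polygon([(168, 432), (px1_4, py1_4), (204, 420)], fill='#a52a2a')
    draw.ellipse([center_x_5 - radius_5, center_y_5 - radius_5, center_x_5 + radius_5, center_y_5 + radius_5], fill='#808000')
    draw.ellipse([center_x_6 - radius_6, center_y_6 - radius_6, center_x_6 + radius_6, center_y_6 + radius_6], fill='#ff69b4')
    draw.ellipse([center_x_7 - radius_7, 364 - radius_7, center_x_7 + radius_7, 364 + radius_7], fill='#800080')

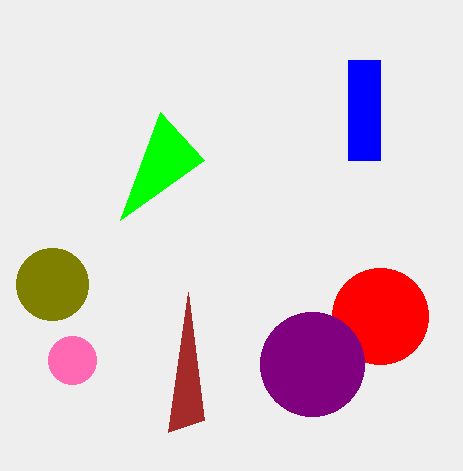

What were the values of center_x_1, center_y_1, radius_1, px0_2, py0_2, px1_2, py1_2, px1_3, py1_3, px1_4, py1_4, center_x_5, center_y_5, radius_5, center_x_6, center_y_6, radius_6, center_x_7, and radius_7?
center_x_1 = 380; center_y_1 = 316; radius_1 = 48; px0_2 = 348; py0_2 = 60; px1_2 = 380; py1_2 = 160; px1_3 = 160; py1_3 = 112; px1_4 = 188; py1_4 = 292; center_x_5 = 52; center_y_5 = 284; radius_5 = 36; center_x_6 = 72; center_y_6 = 360; radius_6 = 24; center_x_7 = 312; radius_7 = 52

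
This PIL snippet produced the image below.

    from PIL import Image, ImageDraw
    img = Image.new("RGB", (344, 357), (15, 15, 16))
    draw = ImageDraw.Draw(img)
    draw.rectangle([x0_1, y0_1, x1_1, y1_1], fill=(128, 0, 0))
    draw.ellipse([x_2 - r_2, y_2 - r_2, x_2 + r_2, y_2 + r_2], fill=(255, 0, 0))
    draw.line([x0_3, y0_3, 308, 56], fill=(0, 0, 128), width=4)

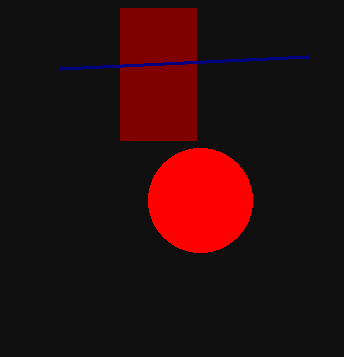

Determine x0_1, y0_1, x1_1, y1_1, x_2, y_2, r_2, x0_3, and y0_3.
x0_1 = 120, y0_1 = 8, x1_1 = 196, y1_1 = 140, x_2 = 200, y_2 = 200, r_2 = 52, x0_3 = 60, y0_3 = 68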